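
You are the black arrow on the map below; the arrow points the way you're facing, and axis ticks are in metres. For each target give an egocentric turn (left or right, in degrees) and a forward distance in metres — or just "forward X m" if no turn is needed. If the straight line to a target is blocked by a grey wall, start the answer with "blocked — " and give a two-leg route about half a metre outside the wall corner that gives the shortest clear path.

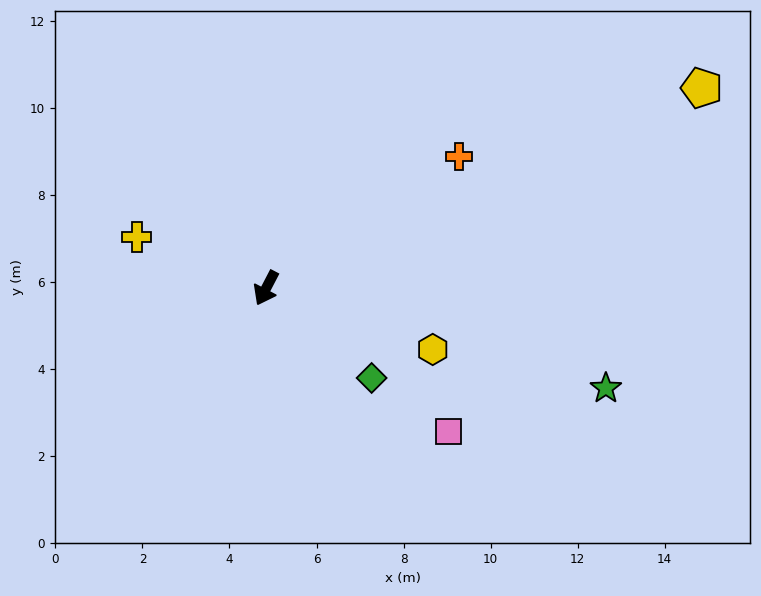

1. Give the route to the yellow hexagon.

turn left 97°, forward 4.1 m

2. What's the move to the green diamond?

turn left 77°, forward 3.2 m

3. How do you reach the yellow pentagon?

turn left 142°, forward 11.0 m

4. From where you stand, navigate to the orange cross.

turn left 152°, forward 5.4 m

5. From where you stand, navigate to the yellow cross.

turn right 84°, forward 3.2 m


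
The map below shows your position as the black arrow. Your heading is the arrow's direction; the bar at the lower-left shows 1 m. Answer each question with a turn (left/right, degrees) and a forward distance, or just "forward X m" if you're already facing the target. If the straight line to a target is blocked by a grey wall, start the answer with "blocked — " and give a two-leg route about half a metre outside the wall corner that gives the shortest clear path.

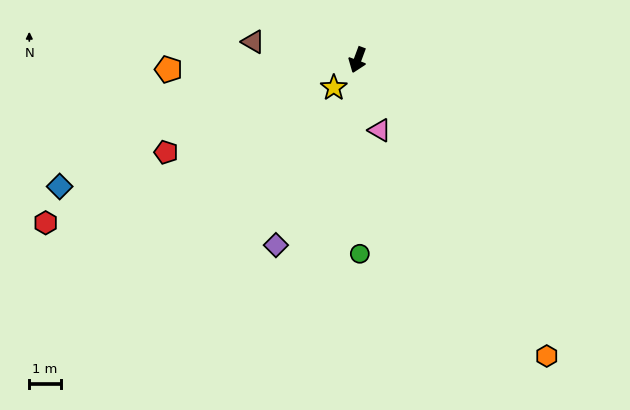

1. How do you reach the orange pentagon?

turn right 67°, forward 6.1 m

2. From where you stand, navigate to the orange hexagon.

turn left 53°, forward 11.2 m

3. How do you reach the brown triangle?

turn right 79°, forward 3.4 m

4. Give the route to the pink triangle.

turn left 38°, forward 2.4 m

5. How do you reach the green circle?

turn left 21°, forward 6.2 m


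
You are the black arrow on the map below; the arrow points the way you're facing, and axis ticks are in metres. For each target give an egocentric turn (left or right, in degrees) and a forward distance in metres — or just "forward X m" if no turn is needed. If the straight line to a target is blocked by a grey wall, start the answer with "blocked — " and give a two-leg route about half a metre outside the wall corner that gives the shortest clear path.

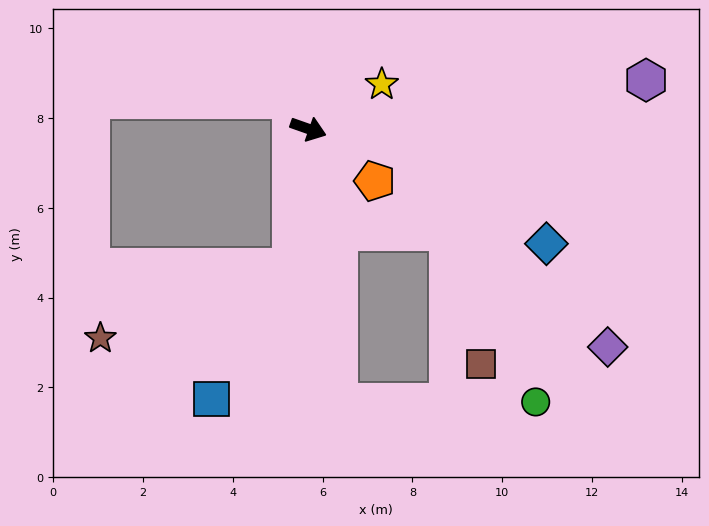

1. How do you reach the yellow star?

turn left 51°, forward 1.9 m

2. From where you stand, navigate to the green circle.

blocked — turn right 64°, forward 6.1 m, then turn left 83°, forward 4.4 m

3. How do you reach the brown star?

blocked — turn right 78°, forward 3.1 m, then turn right 62°, forward 4.5 m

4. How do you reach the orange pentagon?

turn right 19°, forward 1.9 m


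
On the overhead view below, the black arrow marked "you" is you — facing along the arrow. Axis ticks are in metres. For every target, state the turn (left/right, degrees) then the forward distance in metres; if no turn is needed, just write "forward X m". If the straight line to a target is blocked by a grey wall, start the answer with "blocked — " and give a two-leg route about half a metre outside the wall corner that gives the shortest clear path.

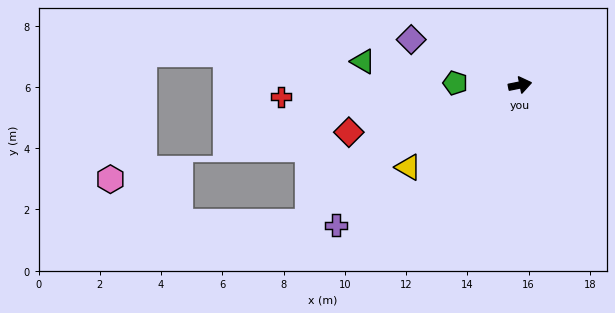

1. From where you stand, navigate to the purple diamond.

turn left 146°, forward 3.8 m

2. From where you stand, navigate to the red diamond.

turn right 176°, forward 5.8 m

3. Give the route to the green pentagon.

turn left 167°, forward 2.1 m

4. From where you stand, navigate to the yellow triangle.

turn right 155°, forward 4.5 m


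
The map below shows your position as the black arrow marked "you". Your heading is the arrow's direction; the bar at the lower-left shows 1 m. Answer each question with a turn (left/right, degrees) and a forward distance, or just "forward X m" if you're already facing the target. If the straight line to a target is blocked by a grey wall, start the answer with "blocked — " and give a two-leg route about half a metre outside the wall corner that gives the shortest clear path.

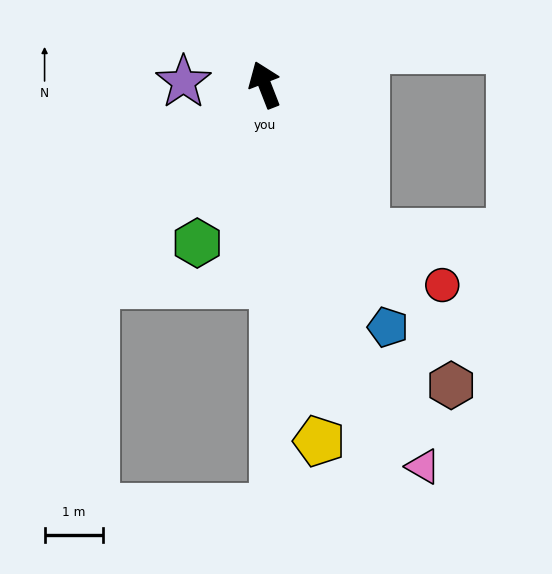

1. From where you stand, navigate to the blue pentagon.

turn right 174°, forward 4.7 m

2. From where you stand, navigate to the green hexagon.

turn left 136°, forward 3.0 m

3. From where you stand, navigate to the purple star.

turn left 67°, forward 1.4 m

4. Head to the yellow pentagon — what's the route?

turn left 167°, forward 6.2 m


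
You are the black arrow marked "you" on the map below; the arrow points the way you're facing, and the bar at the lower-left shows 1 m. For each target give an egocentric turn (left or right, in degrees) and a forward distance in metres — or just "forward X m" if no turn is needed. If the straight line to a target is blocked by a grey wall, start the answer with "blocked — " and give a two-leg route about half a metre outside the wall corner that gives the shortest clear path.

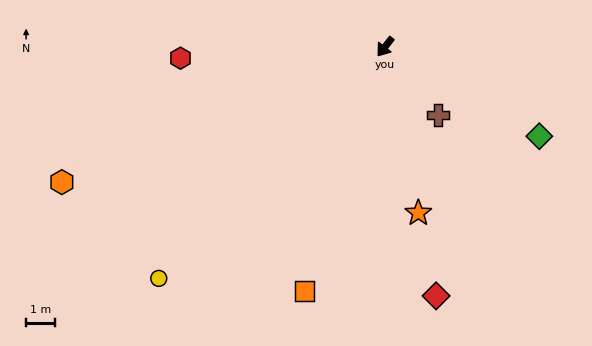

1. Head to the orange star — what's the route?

turn left 49°, forward 5.9 m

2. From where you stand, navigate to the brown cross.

turn left 76°, forward 3.0 m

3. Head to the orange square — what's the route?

turn left 20°, forward 8.9 m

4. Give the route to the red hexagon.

turn right 49°, forward 7.1 m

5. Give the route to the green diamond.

turn left 98°, forward 6.2 m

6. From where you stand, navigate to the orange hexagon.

turn right 29°, forward 12.2 m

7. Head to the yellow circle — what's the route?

turn right 6°, forward 11.3 m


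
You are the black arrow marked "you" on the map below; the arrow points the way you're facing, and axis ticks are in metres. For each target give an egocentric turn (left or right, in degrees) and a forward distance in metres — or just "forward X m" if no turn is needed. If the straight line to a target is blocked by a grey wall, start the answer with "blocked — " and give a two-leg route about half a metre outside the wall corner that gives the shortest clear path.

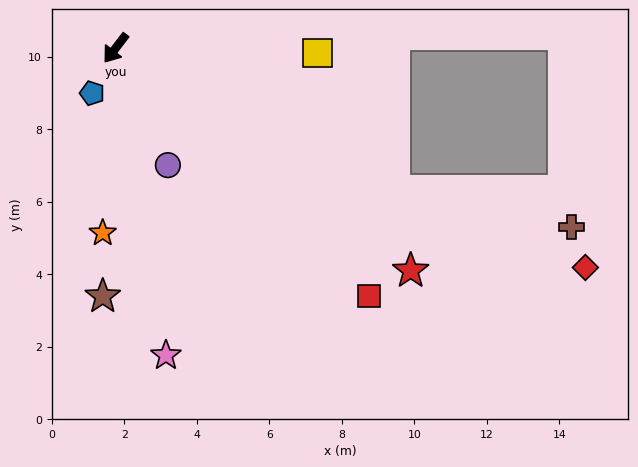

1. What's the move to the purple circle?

turn left 61°, forward 3.5 m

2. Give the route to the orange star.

turn left 33°, forward 5.1 m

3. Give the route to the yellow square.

turn left 126°, forward 5.6 m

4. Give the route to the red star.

turn left 90°, forward 10.2 m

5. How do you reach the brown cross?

blocked — turn left 100°, forward 8.6 m, then turn left 16°, forward 5.0 m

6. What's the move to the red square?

turn left 83°, forward 9.8 m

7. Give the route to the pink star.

turn left 47°, forward 8.6 m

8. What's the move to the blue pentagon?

turn left 10°, forward 1.4 m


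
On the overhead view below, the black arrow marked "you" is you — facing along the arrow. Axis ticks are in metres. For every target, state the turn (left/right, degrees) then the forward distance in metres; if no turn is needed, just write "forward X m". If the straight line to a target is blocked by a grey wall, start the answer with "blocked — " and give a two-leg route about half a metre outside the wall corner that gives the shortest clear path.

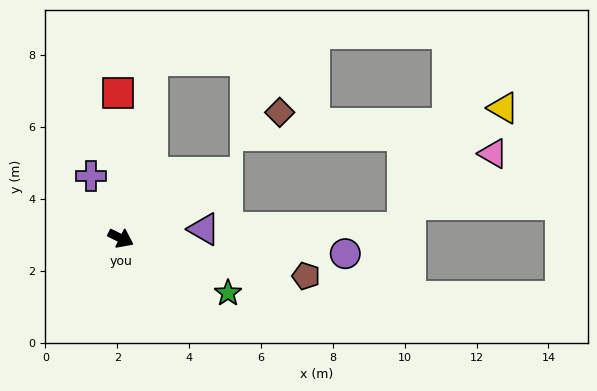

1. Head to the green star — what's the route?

forward 3.3 m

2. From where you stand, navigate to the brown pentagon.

turn left 15°, forward 5.3 m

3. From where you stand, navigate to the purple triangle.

turn left 32°, forward 2.3 m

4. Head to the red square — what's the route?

turn left 117°, forward 4.0 m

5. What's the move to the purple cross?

turn left 142°, forward 1.9 m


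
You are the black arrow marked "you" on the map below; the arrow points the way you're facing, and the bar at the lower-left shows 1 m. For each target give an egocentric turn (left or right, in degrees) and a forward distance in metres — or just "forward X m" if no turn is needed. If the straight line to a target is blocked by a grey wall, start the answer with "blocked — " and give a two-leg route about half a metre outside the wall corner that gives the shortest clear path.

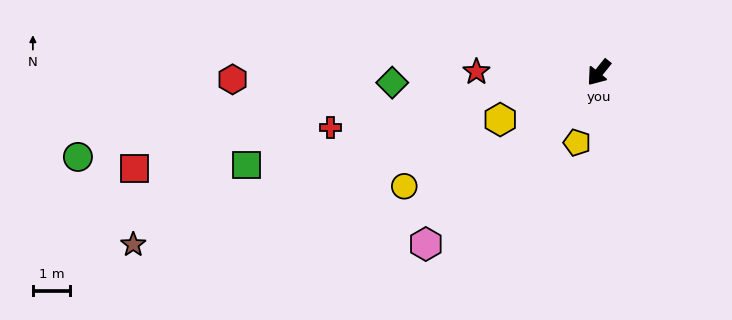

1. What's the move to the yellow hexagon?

turn right 26°, forward 2.9 m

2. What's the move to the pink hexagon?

turn right 6°, forward 6.6 m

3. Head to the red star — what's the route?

turn right 51°, forward 3.3 m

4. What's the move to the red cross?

turn right 40°, forward 7.4 m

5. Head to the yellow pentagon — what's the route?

turn left 22°, forward 2.0 m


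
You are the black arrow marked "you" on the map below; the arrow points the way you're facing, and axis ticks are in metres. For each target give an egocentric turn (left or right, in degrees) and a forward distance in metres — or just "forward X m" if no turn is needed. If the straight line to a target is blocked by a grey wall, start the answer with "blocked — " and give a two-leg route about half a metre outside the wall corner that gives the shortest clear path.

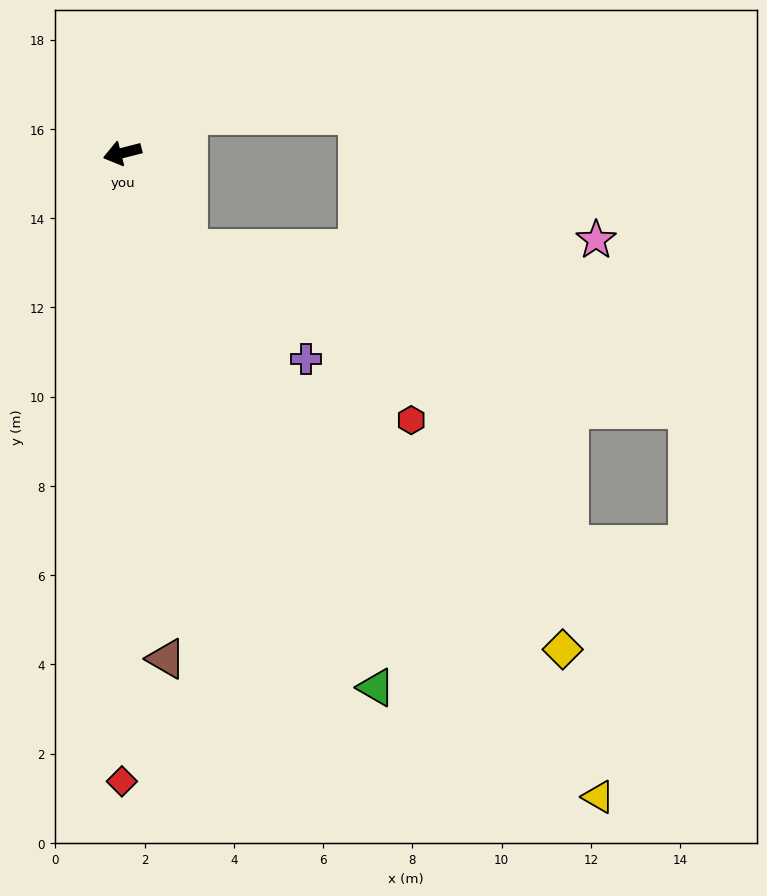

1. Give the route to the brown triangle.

turn left 81°, forward 11.4 m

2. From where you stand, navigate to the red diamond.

turn left 76°, forward 14.1 m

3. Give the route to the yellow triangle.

turn left 112°, forward 17.9 m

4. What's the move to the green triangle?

turn left 101°, forward 13.3 m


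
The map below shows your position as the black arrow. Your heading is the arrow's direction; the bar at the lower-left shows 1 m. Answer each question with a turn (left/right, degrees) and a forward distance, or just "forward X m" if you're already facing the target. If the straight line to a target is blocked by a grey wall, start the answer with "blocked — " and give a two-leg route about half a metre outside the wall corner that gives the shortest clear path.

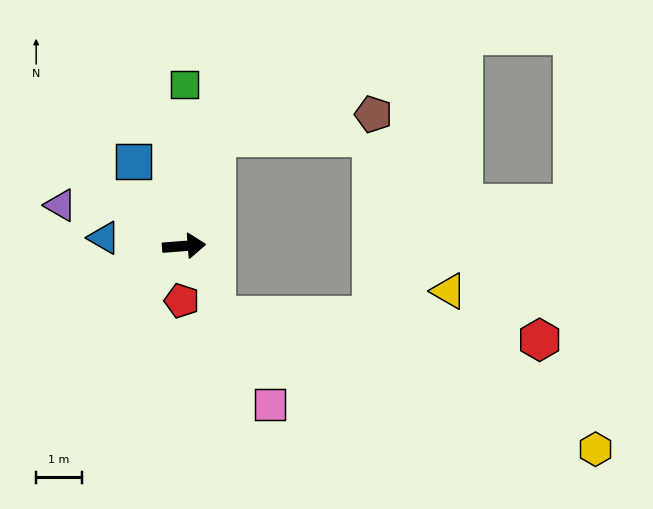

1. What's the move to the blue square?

turn left 117°, forward 2.2 m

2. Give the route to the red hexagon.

blocked — turn right 69°, forward 1.7 m, then turn left 60°, forward 7.1 m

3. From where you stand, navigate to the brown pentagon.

blocked — turn left 69°, forward 2.5 m, then turn right 65°, forward 3.5 m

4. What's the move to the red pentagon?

turn right 97°, forward 1.2 m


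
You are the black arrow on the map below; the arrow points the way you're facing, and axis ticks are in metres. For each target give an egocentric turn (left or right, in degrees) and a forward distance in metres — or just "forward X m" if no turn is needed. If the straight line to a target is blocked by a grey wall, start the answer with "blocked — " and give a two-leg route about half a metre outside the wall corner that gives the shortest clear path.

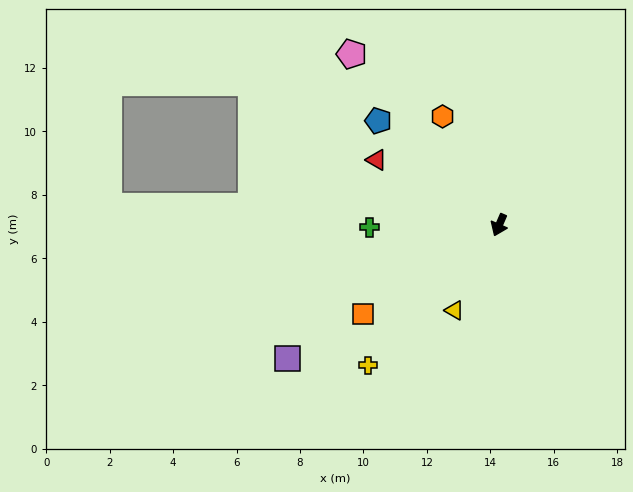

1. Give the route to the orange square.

turn right 33°, forward 5.1 m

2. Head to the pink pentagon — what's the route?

turn right 116°, forward 7.1 m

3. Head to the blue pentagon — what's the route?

turn right 107°, forward 5.0 m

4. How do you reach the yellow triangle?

turn right 4°, forward 3.0 m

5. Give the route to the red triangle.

turn right 95°, forward 4.4 m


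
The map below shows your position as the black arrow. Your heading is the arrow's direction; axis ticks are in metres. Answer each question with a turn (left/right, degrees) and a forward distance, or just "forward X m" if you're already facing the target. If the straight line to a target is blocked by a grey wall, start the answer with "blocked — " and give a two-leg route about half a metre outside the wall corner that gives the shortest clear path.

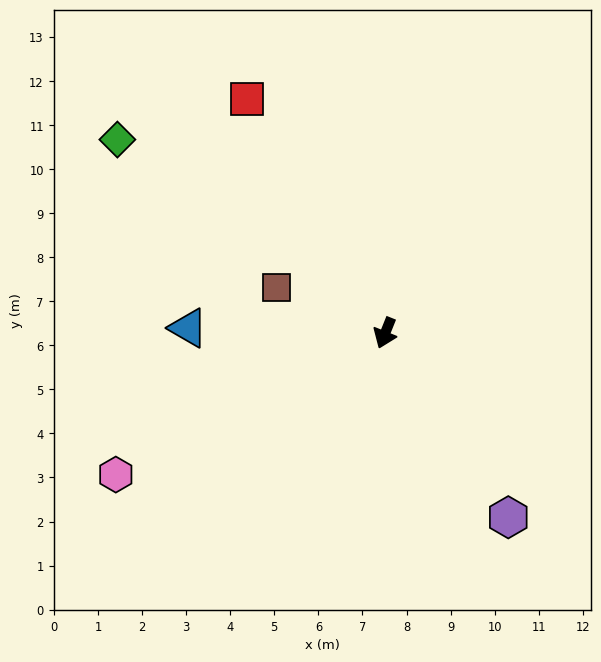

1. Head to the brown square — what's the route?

turn right 91°, forward 2.7 m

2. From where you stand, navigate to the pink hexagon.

turn right 40°, forward 6.9 m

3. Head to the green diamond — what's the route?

turn right 104°, forward 7.5 m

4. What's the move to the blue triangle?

turn right 70°, forward 4.5 m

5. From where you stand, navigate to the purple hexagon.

turn left 56°, forward 5.0 m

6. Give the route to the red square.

turn right 128°, forward 6.2 m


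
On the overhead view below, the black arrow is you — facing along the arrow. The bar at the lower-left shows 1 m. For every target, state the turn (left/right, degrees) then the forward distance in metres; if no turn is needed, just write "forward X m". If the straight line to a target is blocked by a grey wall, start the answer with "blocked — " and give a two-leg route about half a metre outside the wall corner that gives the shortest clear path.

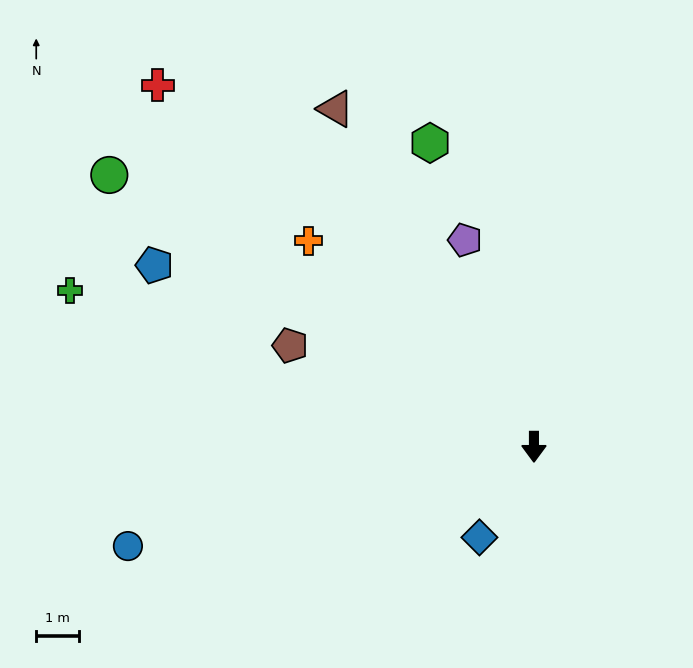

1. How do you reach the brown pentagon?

turn right 113°, forward 6.1 m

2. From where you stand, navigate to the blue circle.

turn right 76°, forward 9.7 m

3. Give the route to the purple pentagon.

turn right 162°, forward 5.0 m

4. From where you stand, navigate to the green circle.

turn right 123°, forward 11.7 m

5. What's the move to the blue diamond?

turn right 31°, forward 2.4 m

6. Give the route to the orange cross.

turn right 132°, forward 7.1 m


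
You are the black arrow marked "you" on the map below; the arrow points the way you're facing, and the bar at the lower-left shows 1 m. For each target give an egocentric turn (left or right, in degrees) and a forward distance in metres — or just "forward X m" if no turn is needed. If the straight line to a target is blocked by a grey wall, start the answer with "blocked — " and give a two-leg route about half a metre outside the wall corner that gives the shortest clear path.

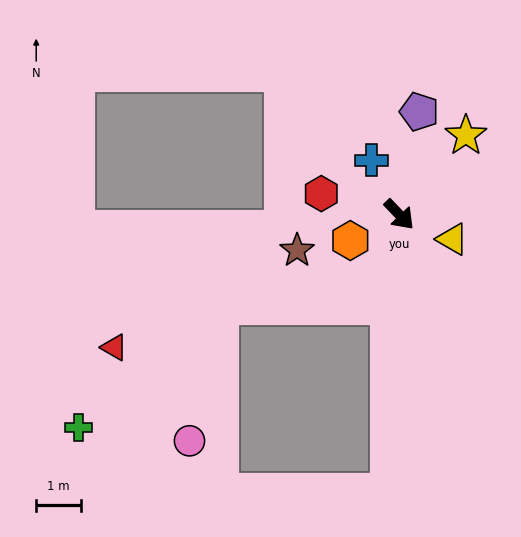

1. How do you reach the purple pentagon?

turn left 125°, forward 2.3 m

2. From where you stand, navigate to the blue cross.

turn left 163°, forward 1.4 m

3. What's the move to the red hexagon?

turn right 149°, forward 1.8 m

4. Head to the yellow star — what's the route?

turn left 96°, forward 2.3 m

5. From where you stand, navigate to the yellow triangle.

turn left 22°, forward 1.3 m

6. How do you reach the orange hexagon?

turn right 106°, forward 1.2 m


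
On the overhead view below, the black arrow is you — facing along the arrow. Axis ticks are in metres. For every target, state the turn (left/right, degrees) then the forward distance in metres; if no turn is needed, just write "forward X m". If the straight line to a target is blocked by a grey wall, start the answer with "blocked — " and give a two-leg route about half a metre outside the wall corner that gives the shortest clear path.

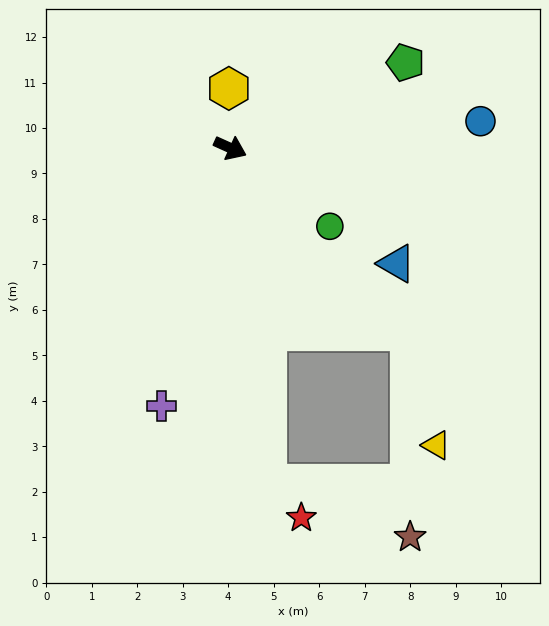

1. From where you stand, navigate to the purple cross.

turn right 81°, forward 5.9 m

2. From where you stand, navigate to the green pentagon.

turn left 50°, forward 4.3 m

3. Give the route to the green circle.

turn right 14°, forward 2.8 m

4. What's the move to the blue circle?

turn left 30°, forward 5.5 m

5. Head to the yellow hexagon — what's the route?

turn left 116°, forward 1.3 m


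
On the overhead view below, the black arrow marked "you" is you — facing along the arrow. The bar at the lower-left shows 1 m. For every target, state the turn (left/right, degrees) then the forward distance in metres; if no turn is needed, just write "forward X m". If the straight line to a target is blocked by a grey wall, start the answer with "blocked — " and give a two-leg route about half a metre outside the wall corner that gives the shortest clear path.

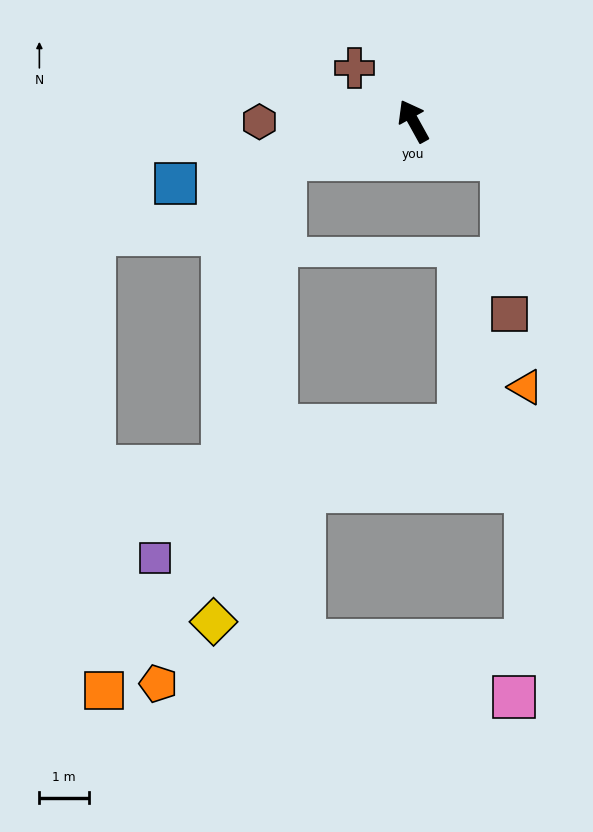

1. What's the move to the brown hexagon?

turn left 61°, forward 3.1 m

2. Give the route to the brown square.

blocked — turn right 143°, forward 1.9 m, then turn right 63°, forward 3.1 m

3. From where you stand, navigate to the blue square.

turn left 76°, forward 5.0 m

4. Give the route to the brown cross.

turn left 19°, forward 1.6 m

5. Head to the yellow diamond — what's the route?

blocked — turn left 78°, forward 2.7 m, then turn left 64°, forward 9.5 m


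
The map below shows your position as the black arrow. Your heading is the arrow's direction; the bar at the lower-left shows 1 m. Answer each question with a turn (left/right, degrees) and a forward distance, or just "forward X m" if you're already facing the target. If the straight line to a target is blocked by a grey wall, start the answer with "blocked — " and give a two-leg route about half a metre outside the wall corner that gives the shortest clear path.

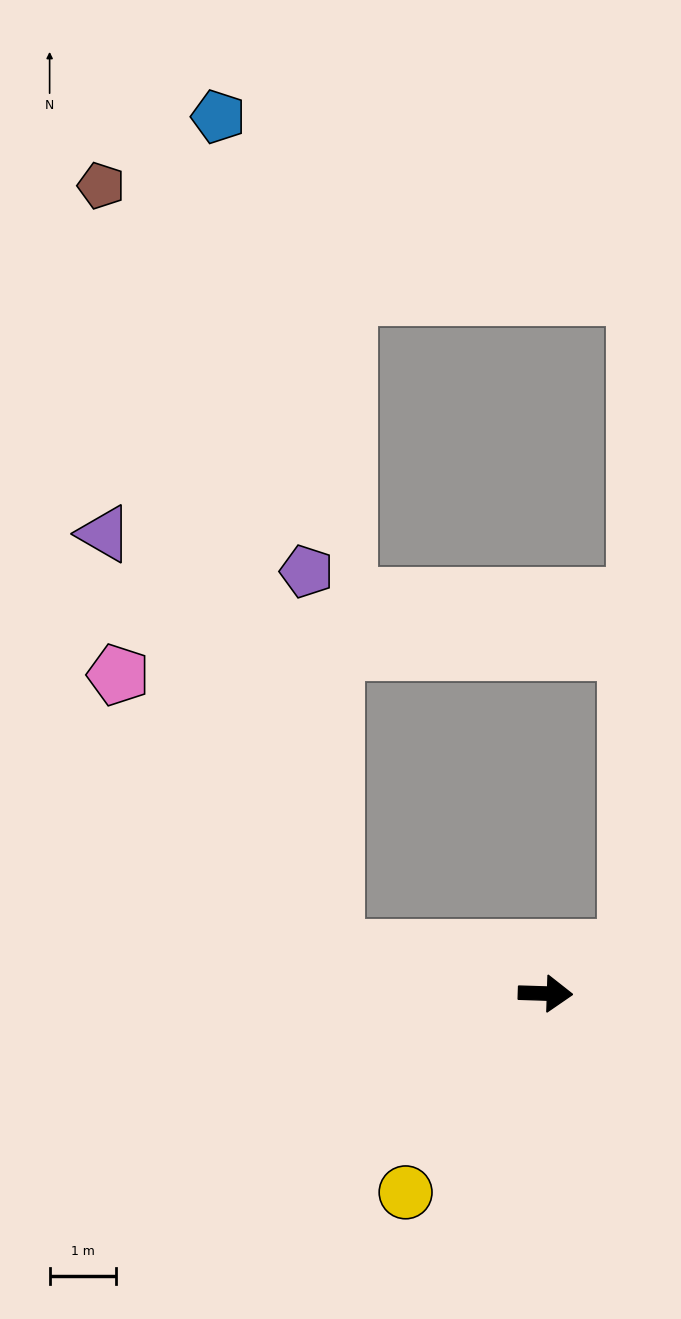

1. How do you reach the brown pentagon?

blocked — turn left 169°, forward 3.2 m, then turn right 60°, forward 12.0 m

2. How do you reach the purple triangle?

blocked — turn left 169°, forward 3.2 m, then turn right 48°, forward 7.2 m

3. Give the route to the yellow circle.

turn right 123°, forward 3.7 m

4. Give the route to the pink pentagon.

blocked — turn left 169°, forward 3.2 m, then turn right 39°, forward 5.3 m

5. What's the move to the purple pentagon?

blocked — turn left 169°, forward 3.2 m, then turn right 73°, forward 5.7 m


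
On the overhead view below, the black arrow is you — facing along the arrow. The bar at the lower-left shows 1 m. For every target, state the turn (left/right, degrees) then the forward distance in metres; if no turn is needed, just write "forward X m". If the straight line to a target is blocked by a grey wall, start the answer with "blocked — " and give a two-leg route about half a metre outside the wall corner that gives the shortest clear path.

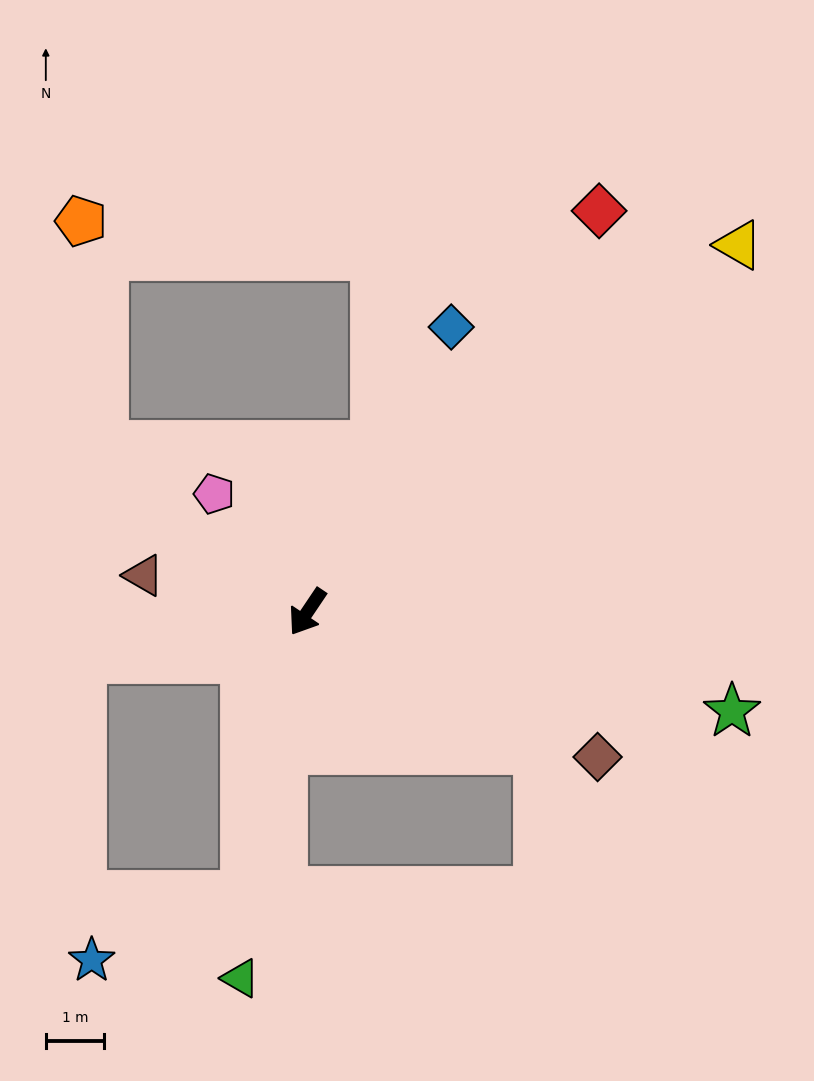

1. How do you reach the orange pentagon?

blocked — turn right 95°, forward 4.5 m, then turn right 45°, forward 3.9 m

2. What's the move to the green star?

turn left 111°, forward 7.5 m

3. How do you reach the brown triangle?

turn right 69°, forward 2.9 m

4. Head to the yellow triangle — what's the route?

turn left 164°, forward 9.8 m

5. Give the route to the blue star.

blocked — turn left 22°, forward 5.0 m, then turn right 55°, forward 2.9 m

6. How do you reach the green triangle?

turn left 24°, forward 6.4 m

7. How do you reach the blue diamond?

turn right 173°, forward 5.5 m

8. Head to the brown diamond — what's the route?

turn left 97°, forward 5.6 m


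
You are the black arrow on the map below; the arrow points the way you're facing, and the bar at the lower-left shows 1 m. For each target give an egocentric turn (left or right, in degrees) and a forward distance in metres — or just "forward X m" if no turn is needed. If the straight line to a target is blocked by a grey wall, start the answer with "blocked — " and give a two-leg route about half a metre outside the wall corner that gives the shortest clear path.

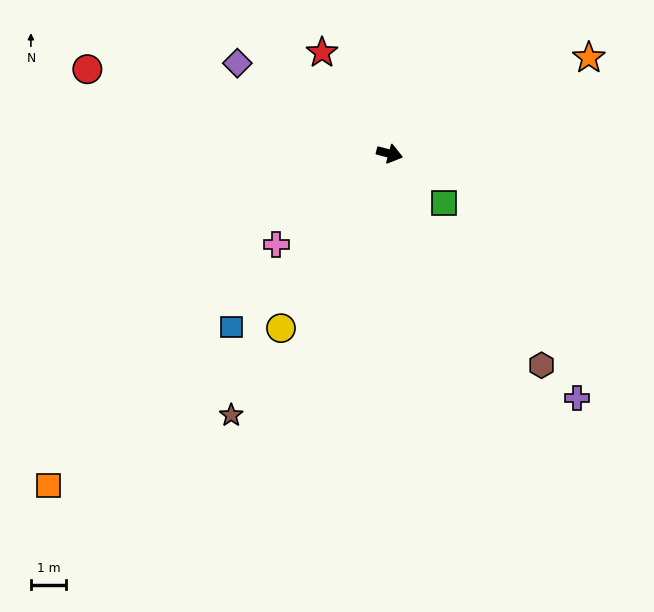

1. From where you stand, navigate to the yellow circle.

turn right 107°, forward 5.9 m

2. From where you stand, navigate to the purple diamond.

turn left 164°, forward 5.1 m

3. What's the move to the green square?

turn right 27°, forward 2.1 m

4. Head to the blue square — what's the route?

turn right 117°, forward 6.7 m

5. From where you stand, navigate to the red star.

turn left 139°, forward 3.5 m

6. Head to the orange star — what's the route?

turn left 41°, forward 6.3 m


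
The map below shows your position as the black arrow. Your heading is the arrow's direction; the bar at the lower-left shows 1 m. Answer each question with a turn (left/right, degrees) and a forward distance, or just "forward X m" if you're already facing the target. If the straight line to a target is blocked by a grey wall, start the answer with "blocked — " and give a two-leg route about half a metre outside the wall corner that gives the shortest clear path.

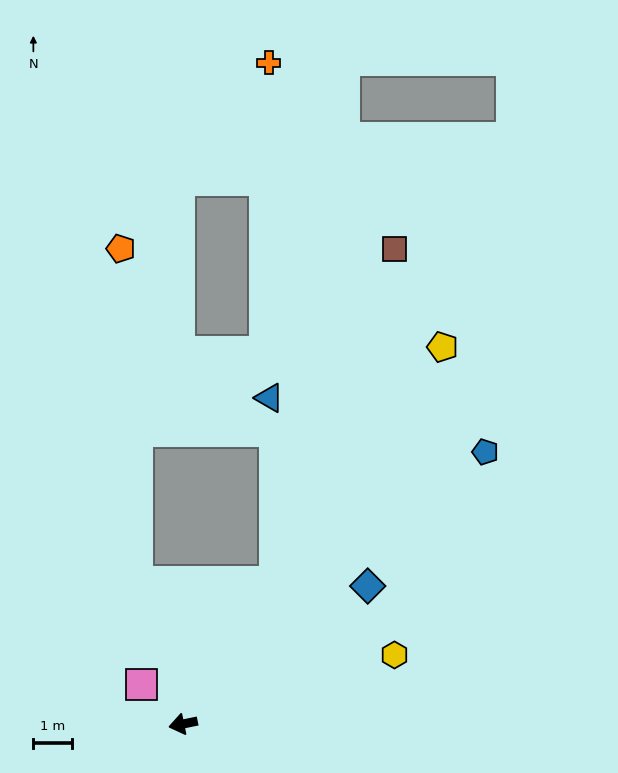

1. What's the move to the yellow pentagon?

turn right 136°, forward 12.0 m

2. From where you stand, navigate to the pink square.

turn right 55°, forward 1.5 m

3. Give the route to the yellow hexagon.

turn right 174°, forward 5.8 m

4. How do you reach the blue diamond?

turn right 155°, forward 6.0 m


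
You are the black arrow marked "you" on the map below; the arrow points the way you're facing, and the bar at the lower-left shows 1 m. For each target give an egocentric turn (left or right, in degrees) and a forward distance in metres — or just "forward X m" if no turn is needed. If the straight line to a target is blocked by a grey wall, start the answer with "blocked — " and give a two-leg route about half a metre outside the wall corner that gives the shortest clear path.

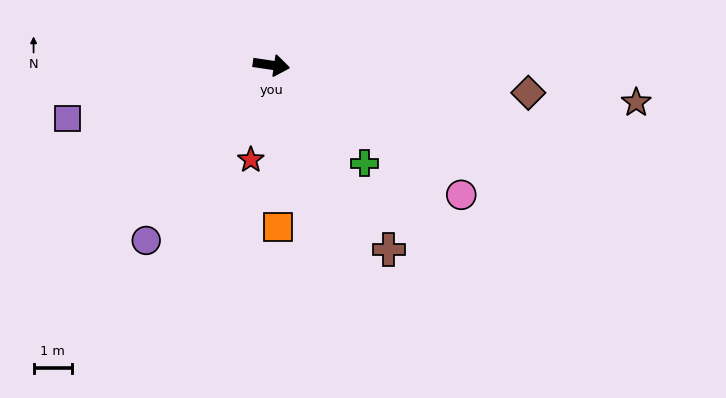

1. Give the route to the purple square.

turn right 157°, forward 5.4 m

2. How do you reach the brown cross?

turn right 49°, forward 5.7 m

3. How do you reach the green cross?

turn right 38°, forward 3.5 m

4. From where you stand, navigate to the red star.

turn right 94°, forward 2.5 m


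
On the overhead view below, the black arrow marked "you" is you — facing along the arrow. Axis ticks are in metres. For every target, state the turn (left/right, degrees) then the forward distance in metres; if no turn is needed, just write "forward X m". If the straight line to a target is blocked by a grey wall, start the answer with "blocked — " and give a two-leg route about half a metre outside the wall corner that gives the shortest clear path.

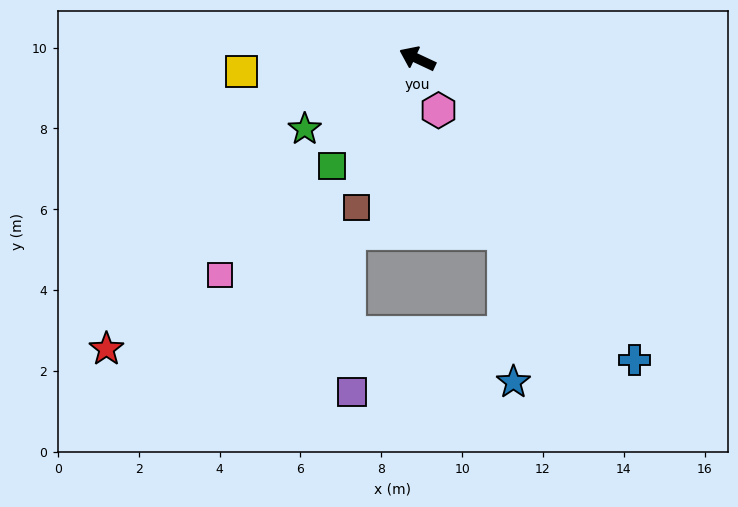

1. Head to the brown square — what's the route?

turn left 93°, forward 4.0 m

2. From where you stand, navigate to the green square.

turn left 77°, forward 3.4 m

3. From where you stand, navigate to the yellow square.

turn left 29°, forward 4.4 m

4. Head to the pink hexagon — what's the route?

turn left 137°, forward 1.4 m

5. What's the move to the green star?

turn left 57°, forward 3.3 m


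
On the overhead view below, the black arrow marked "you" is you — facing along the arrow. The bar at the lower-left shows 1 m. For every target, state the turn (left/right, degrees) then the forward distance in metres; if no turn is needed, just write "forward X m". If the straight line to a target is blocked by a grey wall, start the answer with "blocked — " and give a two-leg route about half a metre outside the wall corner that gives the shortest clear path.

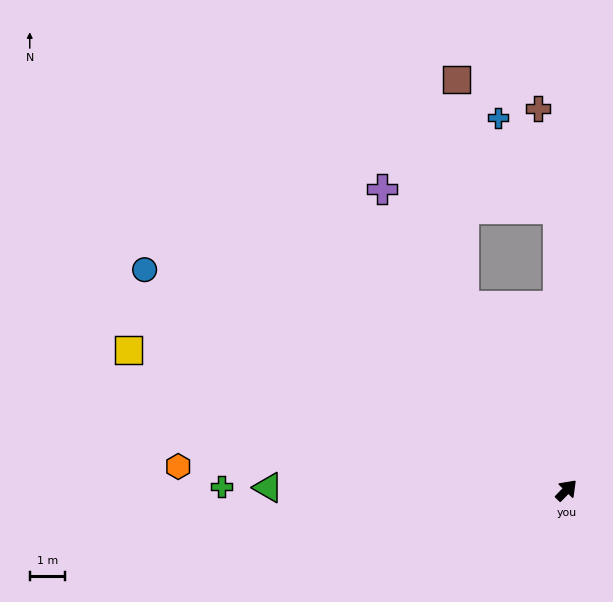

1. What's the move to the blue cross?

blocked — turn left 46°, forward 8.0 m, then turn left 31°, forward 3.1 m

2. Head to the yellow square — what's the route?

turn left 116°, forward 13.2 m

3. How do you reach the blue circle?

turn left 107°, forward 13.6 m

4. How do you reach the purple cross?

turn left 76°, forward 10.1 m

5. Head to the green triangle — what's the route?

turn left 134°, forward 8.6 m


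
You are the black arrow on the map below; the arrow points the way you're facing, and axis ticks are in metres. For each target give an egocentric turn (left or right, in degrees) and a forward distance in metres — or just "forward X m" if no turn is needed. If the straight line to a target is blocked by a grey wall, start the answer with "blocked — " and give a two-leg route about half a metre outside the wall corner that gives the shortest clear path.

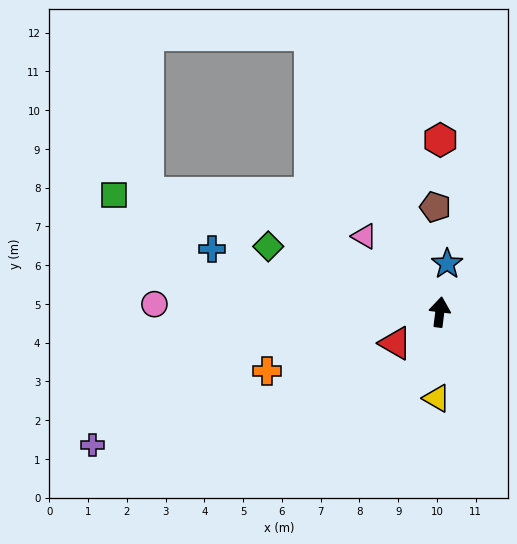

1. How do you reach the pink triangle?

turn left 52°, forward 2.8 m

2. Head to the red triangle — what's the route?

turn left 132°, forward 1.4 m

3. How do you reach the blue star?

forward 1.3 m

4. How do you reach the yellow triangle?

turn right 175°, forward 2.2 m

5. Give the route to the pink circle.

turn left 95°, forward 7.4 m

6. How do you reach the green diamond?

turn left 76°, forward 4.7 m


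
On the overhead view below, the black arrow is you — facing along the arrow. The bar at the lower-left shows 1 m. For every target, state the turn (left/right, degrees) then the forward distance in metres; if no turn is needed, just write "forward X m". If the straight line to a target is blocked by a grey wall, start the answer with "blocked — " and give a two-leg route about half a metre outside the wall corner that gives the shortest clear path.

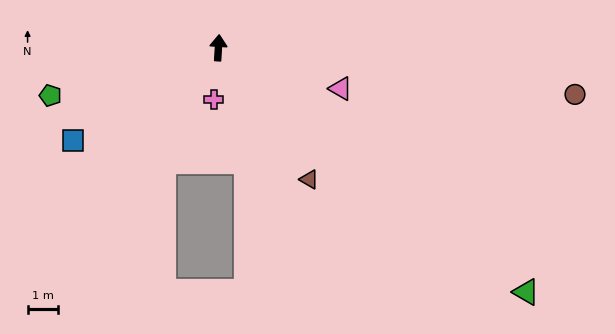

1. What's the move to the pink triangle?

turn right 105°, forward 4.2 m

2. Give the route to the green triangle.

turn right 125°, forward 12.8 m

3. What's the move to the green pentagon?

turn left 109°, forward 5.7 m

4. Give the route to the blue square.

turn left 126°, forward 5.6 m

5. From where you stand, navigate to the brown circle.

turn right 94°, forward 11.7 m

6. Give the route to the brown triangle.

turn right 142°, forward 5.2 m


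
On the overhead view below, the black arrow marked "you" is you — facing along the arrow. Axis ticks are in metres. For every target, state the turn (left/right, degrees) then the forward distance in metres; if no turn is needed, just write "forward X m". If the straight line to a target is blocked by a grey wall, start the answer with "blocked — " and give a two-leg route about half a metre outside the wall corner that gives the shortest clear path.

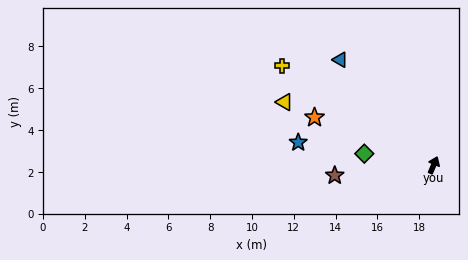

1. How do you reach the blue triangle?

turn left 65°, forward 6.7 m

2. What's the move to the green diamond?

turn left 104°, forward 3.4 m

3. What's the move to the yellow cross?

turn left 80°, forward 8.7 m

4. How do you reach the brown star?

turn left 119°, forward 4.8 m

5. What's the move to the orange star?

turn left 91°, forward 6.1 m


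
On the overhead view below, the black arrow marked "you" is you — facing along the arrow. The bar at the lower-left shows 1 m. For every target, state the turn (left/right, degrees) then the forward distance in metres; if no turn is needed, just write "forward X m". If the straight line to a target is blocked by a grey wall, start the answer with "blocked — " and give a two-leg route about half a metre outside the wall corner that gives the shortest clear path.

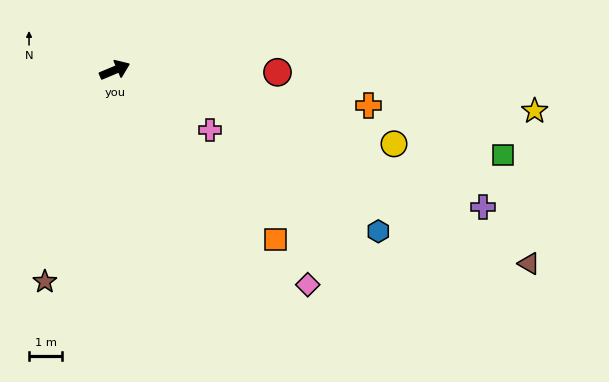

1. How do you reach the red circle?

turn right 24°, forward 4.9 m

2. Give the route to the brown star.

turn right 131°, forward 6.7 m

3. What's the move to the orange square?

turn right 69°, forward 7.1 m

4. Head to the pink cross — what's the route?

turn right 55°, forward 3.4 m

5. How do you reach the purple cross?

turn right 43°, forward 11.9 m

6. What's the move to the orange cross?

turn right 31°, forward 7.7 m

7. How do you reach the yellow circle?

turn right 38°, forward 8.7 m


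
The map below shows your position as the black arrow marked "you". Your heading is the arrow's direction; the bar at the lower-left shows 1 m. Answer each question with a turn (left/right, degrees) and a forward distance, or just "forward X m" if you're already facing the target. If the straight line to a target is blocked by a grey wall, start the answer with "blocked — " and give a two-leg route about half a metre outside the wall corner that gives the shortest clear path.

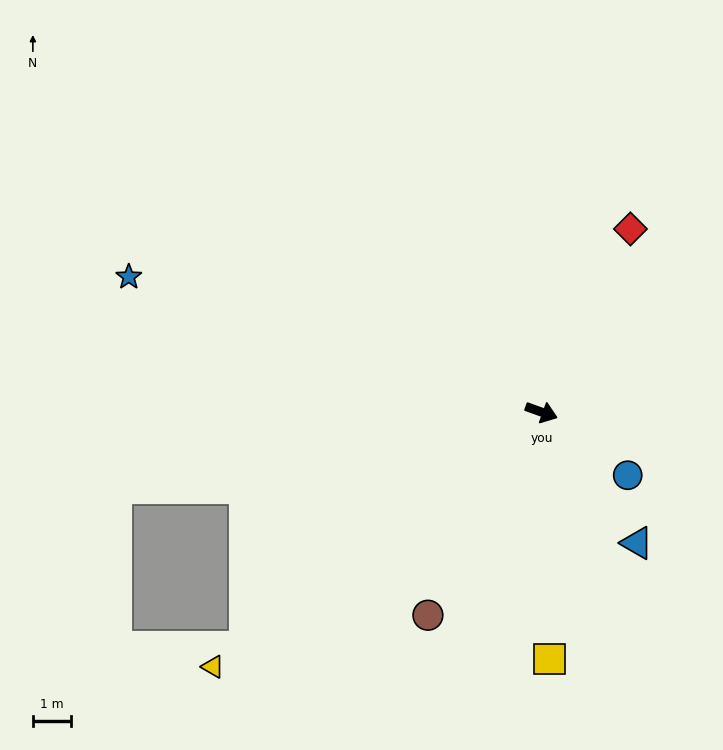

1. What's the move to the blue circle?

turn right 16°, forward 2.8 m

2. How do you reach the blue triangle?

turn right 34°, forward 4.2 m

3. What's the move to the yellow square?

turn right 68°, forward 6.4 m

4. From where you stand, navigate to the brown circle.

turn right 99°, forward 6.1 m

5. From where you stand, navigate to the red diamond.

turn left 84°, forward 5.3 m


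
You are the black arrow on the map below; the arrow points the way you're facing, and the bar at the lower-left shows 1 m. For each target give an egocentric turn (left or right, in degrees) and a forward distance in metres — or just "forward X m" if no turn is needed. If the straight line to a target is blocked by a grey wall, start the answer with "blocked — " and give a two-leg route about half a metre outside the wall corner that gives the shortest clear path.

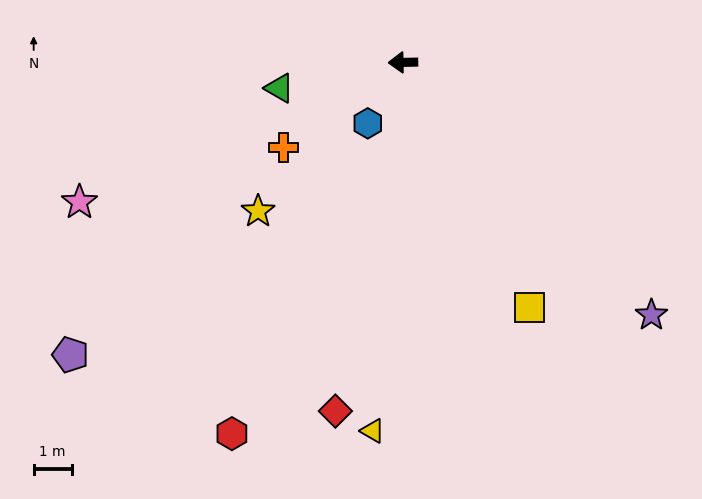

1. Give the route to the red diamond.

turn left 78°, forward 9.4 m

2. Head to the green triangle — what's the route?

turn left 11°, forward 3.3 m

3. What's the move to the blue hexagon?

turn left 59°, forward 1.9 m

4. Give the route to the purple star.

turn left 133°, forward 9.3 m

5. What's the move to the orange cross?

turn left 34°, forward 3.9 m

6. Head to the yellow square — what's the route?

turn left 116°, forward 7.3 m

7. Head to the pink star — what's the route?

turn left 22°, forward 9.3 m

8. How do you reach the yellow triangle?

turn left 84°, forward 9.8 m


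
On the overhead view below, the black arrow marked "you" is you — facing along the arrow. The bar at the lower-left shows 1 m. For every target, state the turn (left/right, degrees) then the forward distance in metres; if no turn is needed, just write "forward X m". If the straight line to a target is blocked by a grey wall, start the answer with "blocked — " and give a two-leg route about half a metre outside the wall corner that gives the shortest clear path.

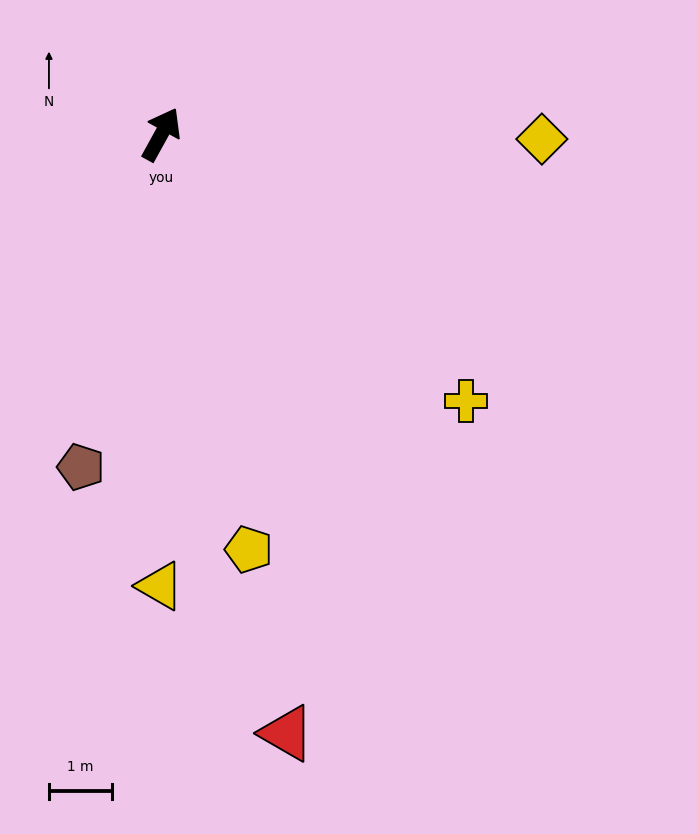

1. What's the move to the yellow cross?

turn right 102°, forward 6.4 m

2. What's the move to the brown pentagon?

turn right 165°, forward 5.4 m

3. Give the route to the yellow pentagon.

turn right 139°, forward 6.7 m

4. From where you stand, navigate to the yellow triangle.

turn right 151°, forward 7.1 m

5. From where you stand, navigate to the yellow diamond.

turn right 62°, forward 6.0 m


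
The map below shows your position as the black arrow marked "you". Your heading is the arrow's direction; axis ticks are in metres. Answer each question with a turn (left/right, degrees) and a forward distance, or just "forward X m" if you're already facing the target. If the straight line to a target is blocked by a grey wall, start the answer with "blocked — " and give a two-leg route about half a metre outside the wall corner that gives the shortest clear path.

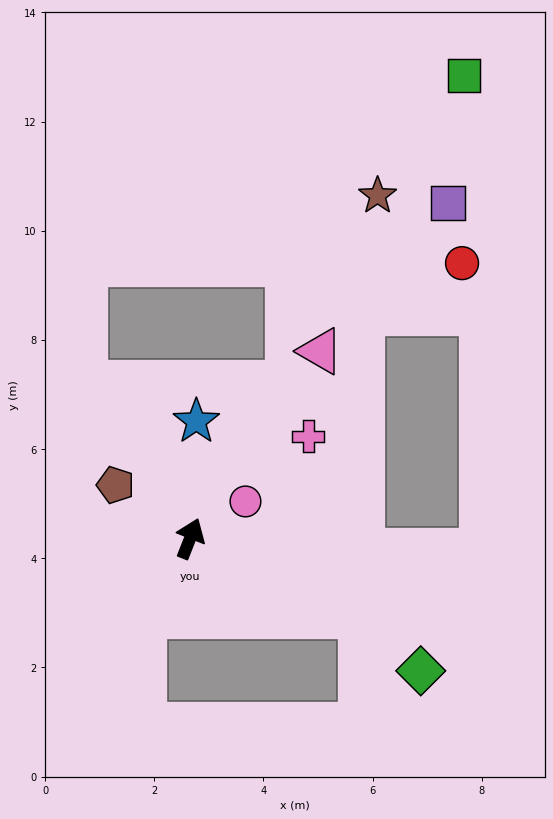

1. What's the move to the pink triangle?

turn right 13°, forward 4.2 m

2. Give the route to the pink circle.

turn right 35°, forward 1.2 m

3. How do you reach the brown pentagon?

turn left 76°, forward 1.7 m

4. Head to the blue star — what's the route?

turn left 18°, forward 2.1 m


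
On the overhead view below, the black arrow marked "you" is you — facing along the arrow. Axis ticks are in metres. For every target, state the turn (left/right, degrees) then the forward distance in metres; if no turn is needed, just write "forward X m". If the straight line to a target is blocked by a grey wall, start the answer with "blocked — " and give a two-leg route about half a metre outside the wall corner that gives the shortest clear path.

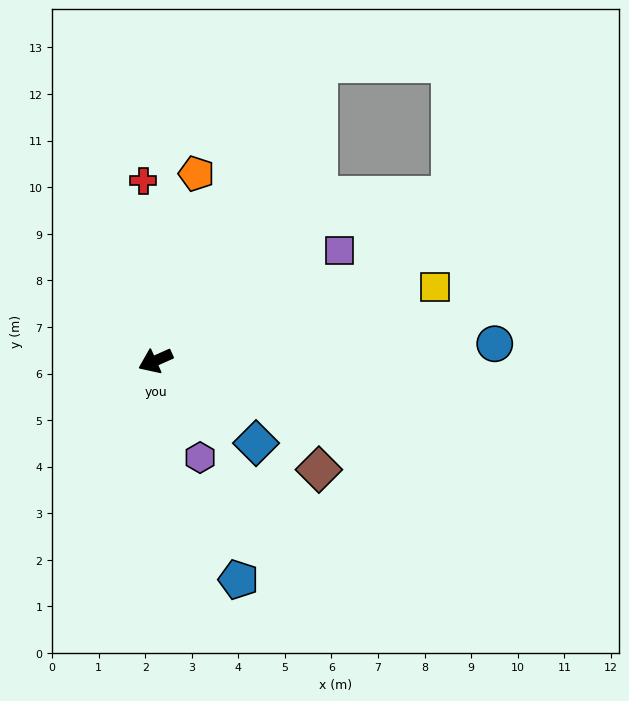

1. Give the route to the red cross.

turn right 110°, forward 3.9 m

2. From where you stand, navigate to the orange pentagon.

turn right 126°, forward 4.1 m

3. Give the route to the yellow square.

turn left 171°, forward 6.2 m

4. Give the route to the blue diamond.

turn left 117°, forward 2.8 m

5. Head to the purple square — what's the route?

turn right 173°, forward 4.6 m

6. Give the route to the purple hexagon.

turn left 91°, forward 2.3 m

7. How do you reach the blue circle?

turn left 159°, forward 7.3 m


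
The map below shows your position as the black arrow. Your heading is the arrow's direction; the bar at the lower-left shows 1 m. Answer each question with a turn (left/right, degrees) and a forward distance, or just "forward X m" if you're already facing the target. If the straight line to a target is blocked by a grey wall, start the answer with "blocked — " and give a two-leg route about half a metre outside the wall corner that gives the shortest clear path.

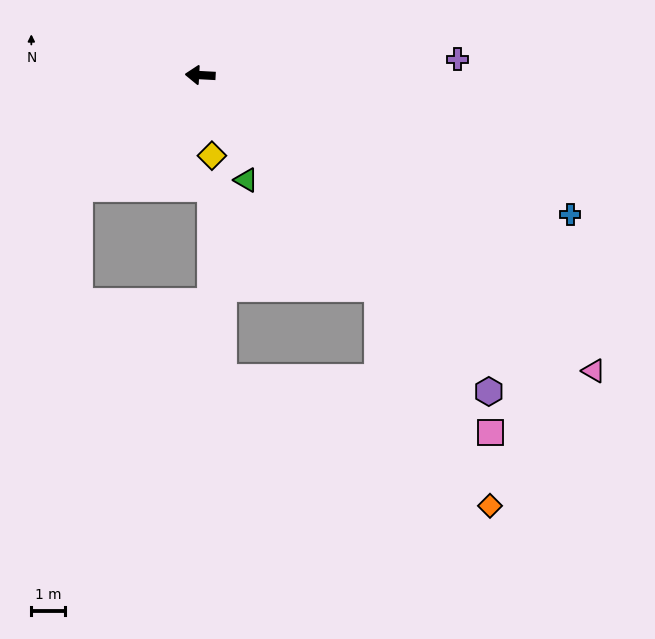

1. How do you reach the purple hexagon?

turn left 135°, forward 12.7 m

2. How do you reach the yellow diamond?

turn left 101°, forward 2.4 m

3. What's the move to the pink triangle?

turn left 146°, forward 14.6 m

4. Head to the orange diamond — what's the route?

blocked — turn left 133°, forward 8.2 m, then turn right 13°, forward 7.3 m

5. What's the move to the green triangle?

turn left 117°, forward 3.4 m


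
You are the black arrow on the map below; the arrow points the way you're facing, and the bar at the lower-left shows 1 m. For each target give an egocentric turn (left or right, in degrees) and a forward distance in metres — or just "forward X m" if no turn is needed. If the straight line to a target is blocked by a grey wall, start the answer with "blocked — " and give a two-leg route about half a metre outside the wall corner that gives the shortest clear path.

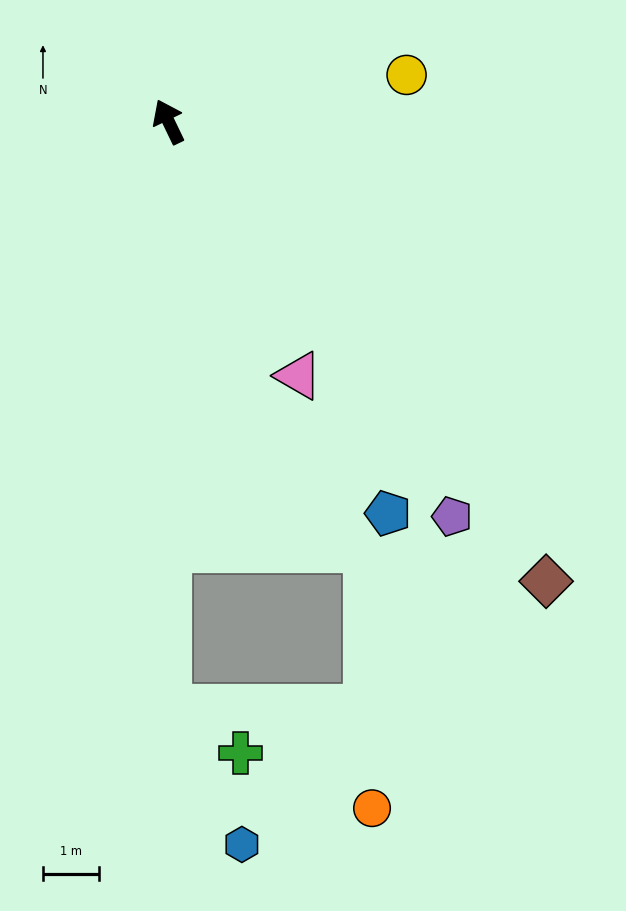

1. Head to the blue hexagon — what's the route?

blocked — turn left 154°, forward 10.4 m, then turn left 29°, forward 2.8 m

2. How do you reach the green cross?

blocked — turn left 154°, forward 10.4 m, then turn left 59°, forward 1.5 m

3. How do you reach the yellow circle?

turn right 105°, forward 4.3 m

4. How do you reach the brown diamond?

turn right 166°, forward 10.6 m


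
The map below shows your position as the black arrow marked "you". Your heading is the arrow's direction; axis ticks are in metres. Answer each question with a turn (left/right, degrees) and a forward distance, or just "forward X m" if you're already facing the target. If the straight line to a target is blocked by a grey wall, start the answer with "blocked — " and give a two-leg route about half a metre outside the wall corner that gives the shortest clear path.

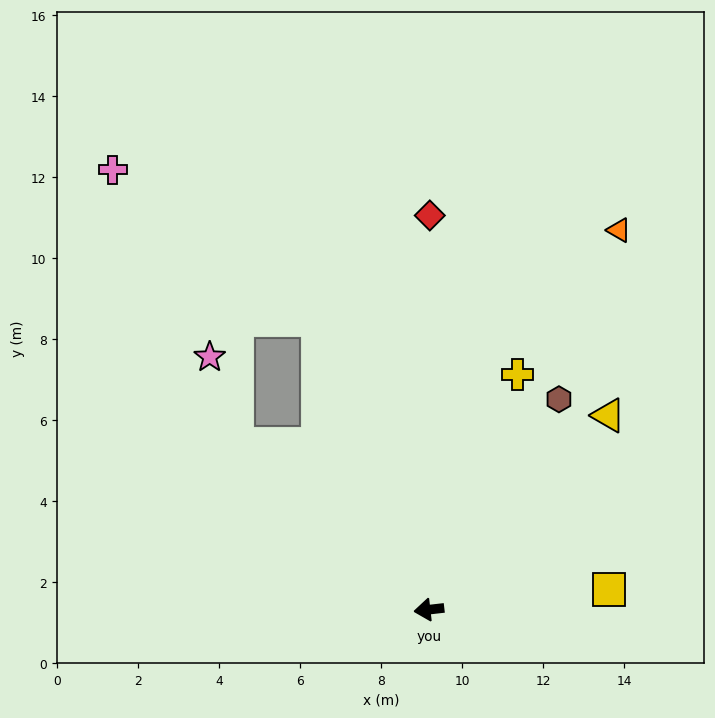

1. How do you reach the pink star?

blocked — turn right 47°, forward 6.3 m, then turn right 32°, forward 2.3 m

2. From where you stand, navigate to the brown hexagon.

turn right 128°, forward 6.1 m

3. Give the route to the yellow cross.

turn right 117°, forward 6.2 m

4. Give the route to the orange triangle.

turn right 123°, forward 10.5 m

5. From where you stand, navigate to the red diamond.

turn right 97°, forward 9.7 m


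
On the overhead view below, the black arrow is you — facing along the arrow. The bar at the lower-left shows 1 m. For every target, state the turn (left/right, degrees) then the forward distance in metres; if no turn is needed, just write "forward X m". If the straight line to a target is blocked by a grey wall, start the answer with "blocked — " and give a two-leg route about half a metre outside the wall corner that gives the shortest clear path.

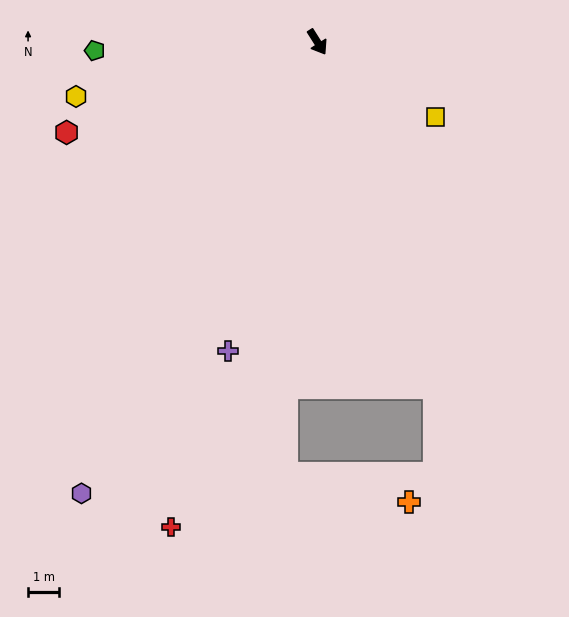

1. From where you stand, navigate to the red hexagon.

turn right 102°, forward 8.5 m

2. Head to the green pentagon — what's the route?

turn right 120°, forward 7.1 m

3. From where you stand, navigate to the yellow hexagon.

turn right 110°, forward 7.9 m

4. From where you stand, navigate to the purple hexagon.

turn right 60°, forward 16.2 m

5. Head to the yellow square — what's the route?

turn left 25°, forward 4.5 m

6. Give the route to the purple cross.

turn right 48°, forward 10.2 m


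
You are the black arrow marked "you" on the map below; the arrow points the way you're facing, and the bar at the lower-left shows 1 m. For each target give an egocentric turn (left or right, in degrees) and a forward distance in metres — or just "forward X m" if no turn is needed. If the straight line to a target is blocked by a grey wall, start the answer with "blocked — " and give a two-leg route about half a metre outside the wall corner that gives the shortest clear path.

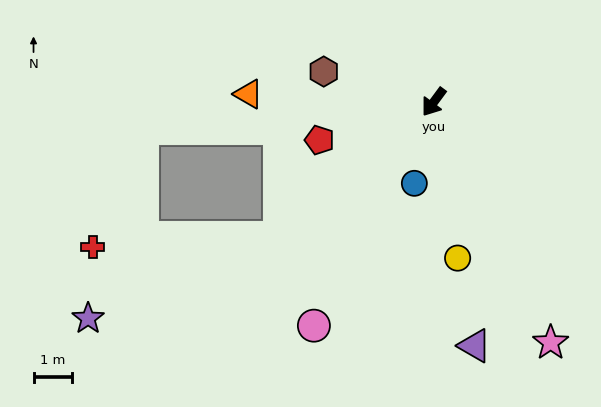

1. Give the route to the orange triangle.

turn right 56°, forward 4.8 m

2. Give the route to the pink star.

turn left 62°, forward 7.0 m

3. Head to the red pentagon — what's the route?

turn right 35°, forward 3.1 m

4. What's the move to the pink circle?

turn left 8°, forward 6.6 m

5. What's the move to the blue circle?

turn left 23°, forward 2.2 m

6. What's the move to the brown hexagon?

turn right 69°, forward 3.0 m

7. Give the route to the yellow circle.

turn left 45°, forward 4.1 m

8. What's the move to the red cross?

blocked — turn right 12°, forward 5.3 m, then turn right 39°, forward 4.9 m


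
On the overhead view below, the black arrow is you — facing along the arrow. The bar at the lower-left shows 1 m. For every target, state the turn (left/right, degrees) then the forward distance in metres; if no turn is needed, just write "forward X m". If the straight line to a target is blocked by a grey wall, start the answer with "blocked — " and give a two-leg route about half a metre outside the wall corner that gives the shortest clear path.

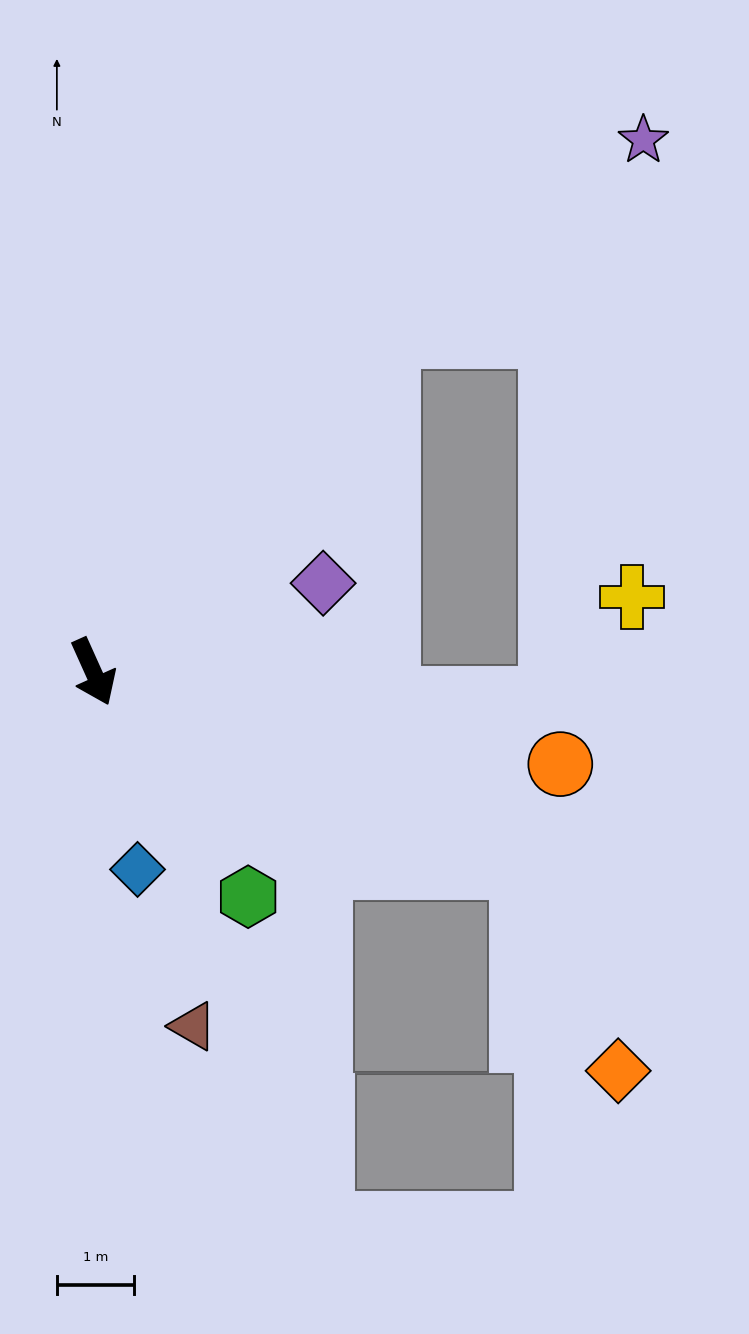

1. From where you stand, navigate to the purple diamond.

turn left 87°, forward 3.2 m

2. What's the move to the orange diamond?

blocked — turn left 41°, forward 6.1 m, then turn right 40°, forward 2.9 m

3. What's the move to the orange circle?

turn left 55°, forward 6.2 m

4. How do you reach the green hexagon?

turn left 10°, forward 3.5 m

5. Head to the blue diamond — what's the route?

turn right 12°, forward 2.6 m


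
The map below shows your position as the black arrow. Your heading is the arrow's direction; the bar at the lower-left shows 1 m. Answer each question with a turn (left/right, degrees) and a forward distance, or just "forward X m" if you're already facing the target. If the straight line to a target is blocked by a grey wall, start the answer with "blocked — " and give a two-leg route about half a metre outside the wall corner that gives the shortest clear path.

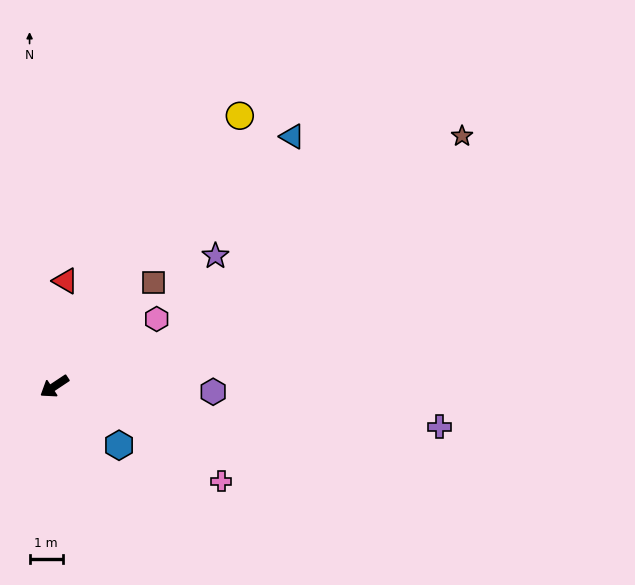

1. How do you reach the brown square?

turn right 167°, forward 4.3 m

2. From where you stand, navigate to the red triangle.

turn right 130°, forward 3.2 m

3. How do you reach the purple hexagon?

turn left 144°, forward 4.8 m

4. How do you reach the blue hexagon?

turn left 104°, forward 2.6 m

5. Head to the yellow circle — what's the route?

turn right 158°, forward 9.9 m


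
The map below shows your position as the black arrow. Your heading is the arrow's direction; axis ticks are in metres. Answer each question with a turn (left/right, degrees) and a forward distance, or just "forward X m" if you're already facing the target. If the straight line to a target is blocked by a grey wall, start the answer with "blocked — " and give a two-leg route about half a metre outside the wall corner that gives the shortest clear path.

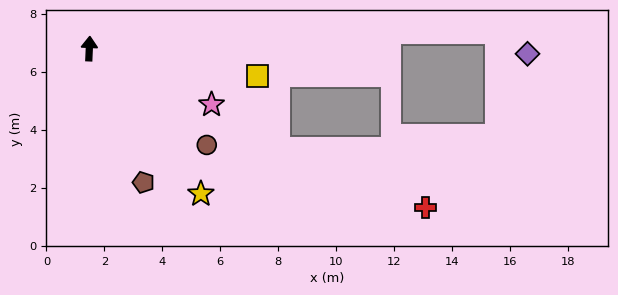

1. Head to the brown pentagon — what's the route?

turn right 155°, forward 5.0 m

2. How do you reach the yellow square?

turn right 97°, forward 5.9 m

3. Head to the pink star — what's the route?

turn right 112°, forward 4.6 m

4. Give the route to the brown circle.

turn right 127°, forward 5.2 m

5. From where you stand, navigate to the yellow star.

turn right 140°, forward 6.3 m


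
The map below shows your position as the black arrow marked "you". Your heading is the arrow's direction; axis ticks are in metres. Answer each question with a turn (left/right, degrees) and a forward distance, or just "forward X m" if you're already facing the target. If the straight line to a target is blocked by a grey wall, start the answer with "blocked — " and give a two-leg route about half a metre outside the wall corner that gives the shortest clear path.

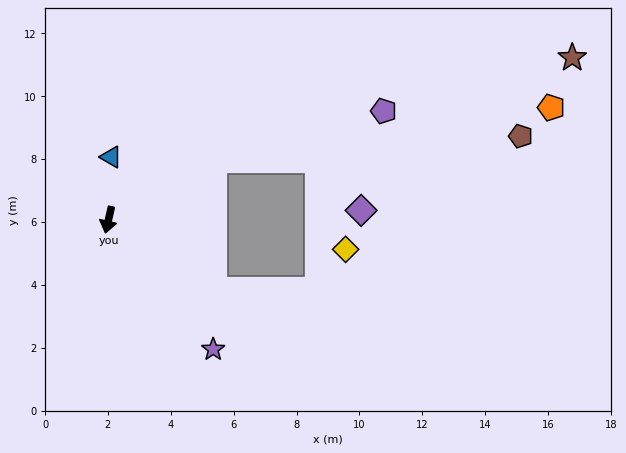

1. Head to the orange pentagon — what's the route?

blocked — turn left 133°, forward 3.9 m, then turn right 21°, forward 10.9 m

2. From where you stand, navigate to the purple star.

turn left 52°, forward 5.3 m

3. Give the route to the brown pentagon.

blocked — turn left 133°, forward 3.9 m, then turn right 26°, forward 9.8 m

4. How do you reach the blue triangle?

turn right 169°, forward 2.0 m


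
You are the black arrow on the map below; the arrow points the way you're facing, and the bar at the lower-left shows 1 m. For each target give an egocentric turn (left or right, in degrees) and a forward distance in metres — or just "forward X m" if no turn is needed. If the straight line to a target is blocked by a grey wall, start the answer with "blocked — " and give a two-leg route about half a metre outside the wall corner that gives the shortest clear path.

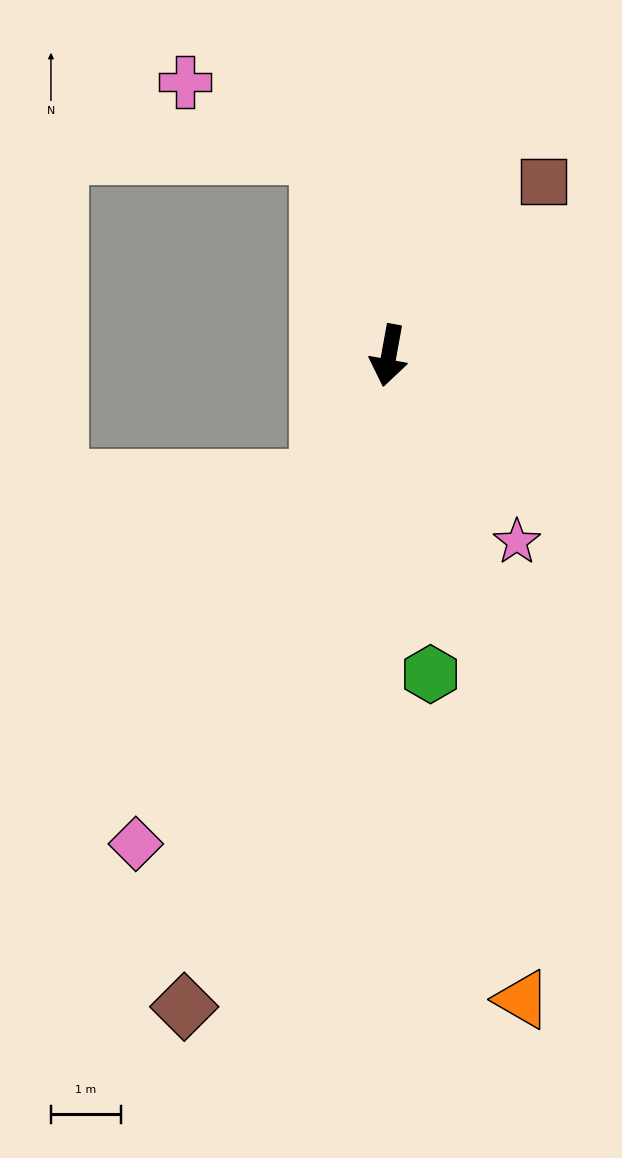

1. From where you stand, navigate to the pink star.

turn left 45°, forward 3.2 m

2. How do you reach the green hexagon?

turn left 18°, forward 4.6 m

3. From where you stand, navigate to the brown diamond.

turn right 7°, forward 9.7 m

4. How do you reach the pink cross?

blocked — turn right 151°, forward 3.0 m, then turn left 43°, forward 2.2 m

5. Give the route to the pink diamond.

turn right 17°, forward 7.8 m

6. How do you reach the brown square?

turn left 149°, forward 3.3 m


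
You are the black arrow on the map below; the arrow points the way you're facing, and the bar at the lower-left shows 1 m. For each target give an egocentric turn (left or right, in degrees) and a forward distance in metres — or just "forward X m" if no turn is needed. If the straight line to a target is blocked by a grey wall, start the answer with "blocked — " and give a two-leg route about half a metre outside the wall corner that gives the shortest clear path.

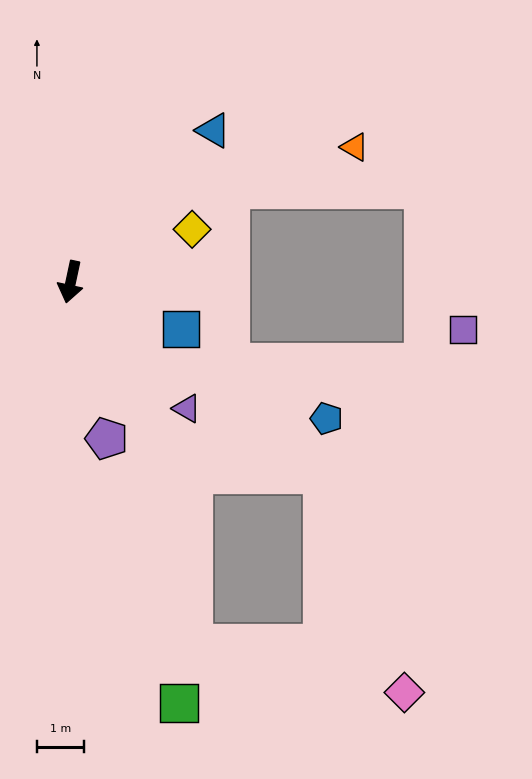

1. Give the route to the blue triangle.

turn left 149°, forward 4.4 m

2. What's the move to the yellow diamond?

turn left 126°, forward 2.8 m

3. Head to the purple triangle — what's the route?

turn left 55°, forward 3.7 m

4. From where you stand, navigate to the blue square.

turn left 79°, forward 2.6 m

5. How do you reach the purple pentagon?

turn left 25°, forward 3.4 m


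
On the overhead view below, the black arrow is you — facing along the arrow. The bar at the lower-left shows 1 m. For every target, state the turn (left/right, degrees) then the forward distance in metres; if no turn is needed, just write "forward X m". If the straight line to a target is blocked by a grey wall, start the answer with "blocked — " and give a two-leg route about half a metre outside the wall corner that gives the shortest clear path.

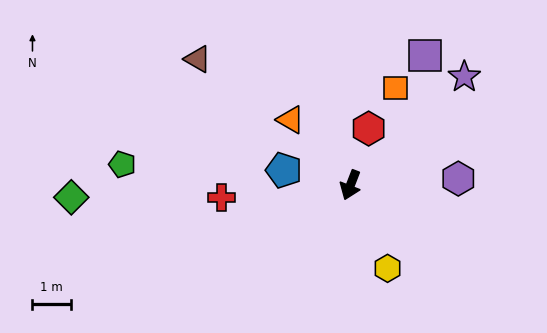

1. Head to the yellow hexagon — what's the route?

turn left 45°, forward 2.4 m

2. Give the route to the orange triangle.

turn right 116°, forward 2.3 m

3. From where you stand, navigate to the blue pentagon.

turn right 81°, forward 1.8 m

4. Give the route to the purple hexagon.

turn left 115°, forward 2.8 m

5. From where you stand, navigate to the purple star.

turn left 155°, forward 4.1 m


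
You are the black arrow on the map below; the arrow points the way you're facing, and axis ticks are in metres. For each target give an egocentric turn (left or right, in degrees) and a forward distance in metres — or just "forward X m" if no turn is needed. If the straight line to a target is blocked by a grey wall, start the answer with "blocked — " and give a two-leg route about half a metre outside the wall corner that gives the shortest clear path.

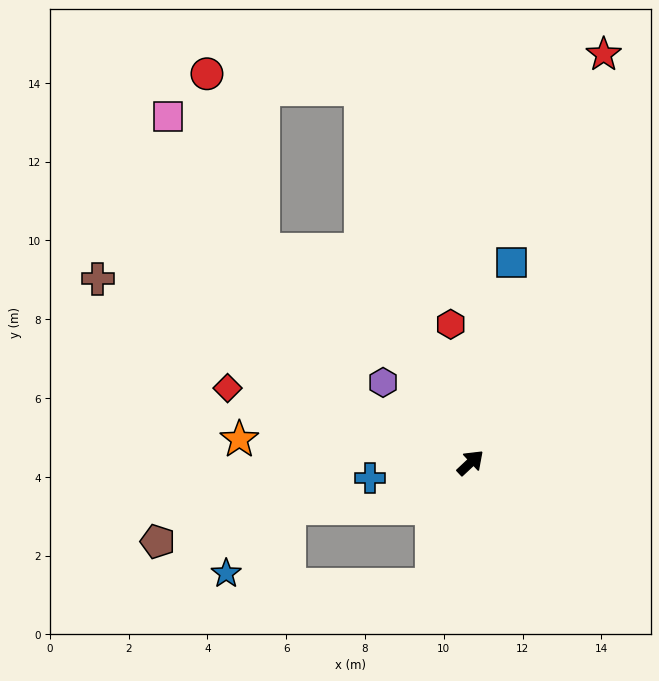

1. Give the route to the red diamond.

turn left 120°, forward 6.4 m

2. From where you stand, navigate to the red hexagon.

turn left 55°, forward 3.5 m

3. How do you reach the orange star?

turn left 131°, forward 5.9 m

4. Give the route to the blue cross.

turn left 146°, forward 2.6 m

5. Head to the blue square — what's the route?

turn left 35°, forward 5.2 m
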